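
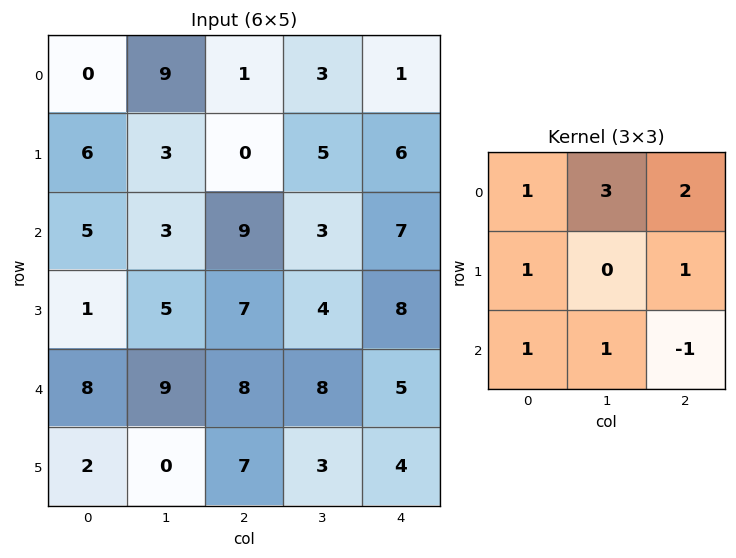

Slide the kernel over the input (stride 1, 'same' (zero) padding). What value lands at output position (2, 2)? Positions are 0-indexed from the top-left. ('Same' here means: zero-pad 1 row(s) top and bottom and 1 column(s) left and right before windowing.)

27

The receptive field on the zero-padded input at this output position is [3 0 5 / 3 9 3 / 5 7 4]. Elementwise product with the kernel and sum: 3·1 + 0·3 + 5·2 + 3·1 + 3·1 + 5·1 + 7·1 + 4·-1.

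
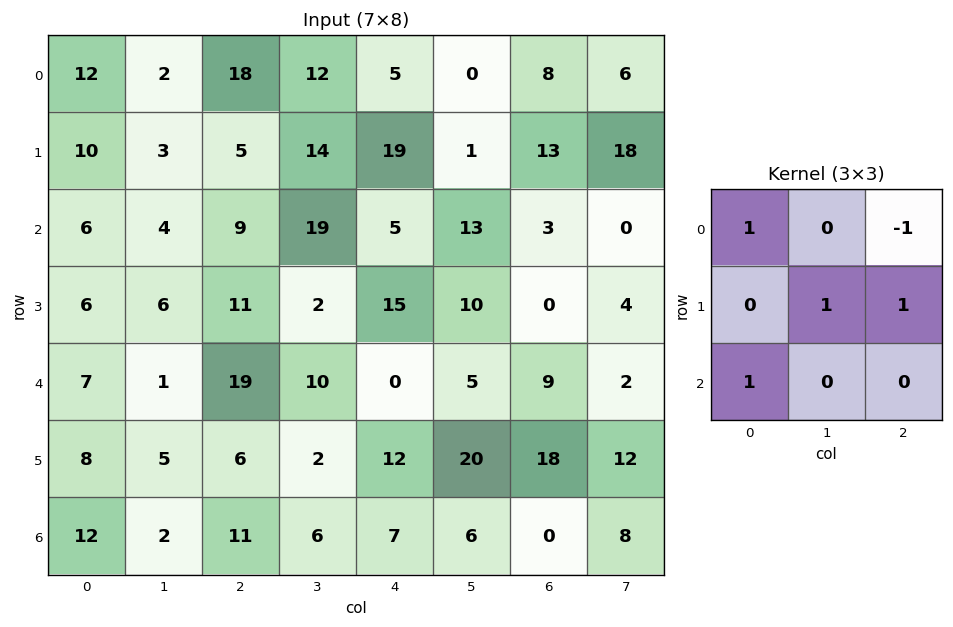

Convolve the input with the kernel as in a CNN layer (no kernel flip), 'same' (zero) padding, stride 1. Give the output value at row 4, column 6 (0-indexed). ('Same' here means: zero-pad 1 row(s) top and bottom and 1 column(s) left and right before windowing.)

The receptive field on the zero-padded input at this output position is [10 0 4 / 5 9 2 / 20 18 12]. Elementwise product with the kernel and sum: 10·1 + 4·-1 + 9·1 + 2·1 + 20·1.

37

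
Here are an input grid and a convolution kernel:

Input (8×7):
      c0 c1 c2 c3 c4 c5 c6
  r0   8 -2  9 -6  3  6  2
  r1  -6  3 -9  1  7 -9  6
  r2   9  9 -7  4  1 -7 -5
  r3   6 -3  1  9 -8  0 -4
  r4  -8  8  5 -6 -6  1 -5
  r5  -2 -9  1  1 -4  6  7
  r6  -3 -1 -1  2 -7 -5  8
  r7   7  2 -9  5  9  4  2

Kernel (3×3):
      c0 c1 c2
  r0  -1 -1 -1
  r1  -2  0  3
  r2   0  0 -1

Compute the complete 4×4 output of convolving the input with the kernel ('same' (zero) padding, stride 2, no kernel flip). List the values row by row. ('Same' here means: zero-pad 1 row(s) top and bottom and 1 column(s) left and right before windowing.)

-9 -15 39 -12
33 -10 -28 17
30 -42 8 2
6 10 -26 -3

Output[0,0]: The receptive field on the zero-padded input at this output position is [0 0 0 / 0 8 -2 / 0 -6 3]. Elementwise product with the kernel and sum: 0·-1 + 0·-1 + 0·-1 + 0·-2 + -2·3 + 3·-1.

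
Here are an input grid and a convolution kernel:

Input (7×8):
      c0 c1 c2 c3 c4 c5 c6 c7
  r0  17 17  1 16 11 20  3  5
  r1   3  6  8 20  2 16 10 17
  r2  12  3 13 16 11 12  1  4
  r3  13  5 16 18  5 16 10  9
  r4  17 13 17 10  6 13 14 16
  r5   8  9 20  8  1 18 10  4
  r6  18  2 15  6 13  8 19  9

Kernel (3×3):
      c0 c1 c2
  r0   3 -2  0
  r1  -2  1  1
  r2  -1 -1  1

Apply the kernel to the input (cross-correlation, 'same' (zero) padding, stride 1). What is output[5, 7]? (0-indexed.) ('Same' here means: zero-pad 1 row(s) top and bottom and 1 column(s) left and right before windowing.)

-34

The receptive field on the zero-padded input at this output position is [14 16 0 / 10 4 0 / 19 9 0]. Elementwise product with the kernel and sum: 14·3 + 16·-2 + 10·-2 + 4·1 + 0·1 + 19·-1 + 9·-1 + 0·1.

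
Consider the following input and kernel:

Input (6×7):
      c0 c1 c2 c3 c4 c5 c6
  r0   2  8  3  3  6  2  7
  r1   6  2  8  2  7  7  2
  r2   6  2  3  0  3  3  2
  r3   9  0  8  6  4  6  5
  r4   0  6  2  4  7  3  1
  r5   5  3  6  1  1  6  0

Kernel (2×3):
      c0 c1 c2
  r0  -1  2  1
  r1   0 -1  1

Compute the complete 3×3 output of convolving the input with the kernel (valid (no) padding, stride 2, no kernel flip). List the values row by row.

Output[0,0]: The receptive field on the input at this output position is [2 8 3 / 6 2 8]. Elementwise product with the kernel and sum: 2·-1 + 8·2 + 3·1 + 2·-1 + 8·1.

23 14 0
9 -2 4
17 13 -6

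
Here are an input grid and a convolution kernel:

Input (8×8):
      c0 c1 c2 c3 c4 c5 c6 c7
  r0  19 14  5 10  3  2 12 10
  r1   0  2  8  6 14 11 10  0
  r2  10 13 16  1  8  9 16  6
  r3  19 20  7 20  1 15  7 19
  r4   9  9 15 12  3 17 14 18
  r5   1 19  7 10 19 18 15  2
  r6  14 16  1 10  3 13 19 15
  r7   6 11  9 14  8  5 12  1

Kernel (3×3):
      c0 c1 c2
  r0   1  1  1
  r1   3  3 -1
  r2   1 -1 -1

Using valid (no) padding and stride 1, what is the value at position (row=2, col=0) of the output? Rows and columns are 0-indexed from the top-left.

134

The receptive field on the input at this output position is [10 13 16 / 19 20 7 / 9 9 15]. Elementwise product with the kernel and sum: 10·1 + 13·1 + 16·1 + 19·3 + 20·3 + 7·-1 + 9·1 + 9·-1 + 15·-1.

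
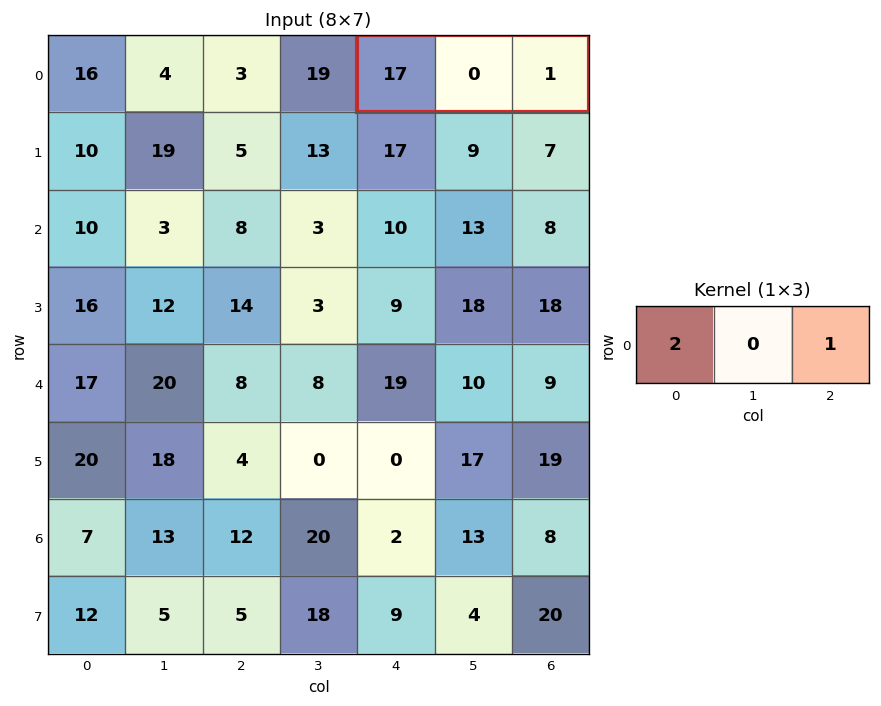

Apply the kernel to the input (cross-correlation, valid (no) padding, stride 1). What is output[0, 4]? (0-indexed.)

35

The receptive field on the input at this output position is [17 0 1]. Elementwise product with the kernel and sum: 17·2 + 1·1.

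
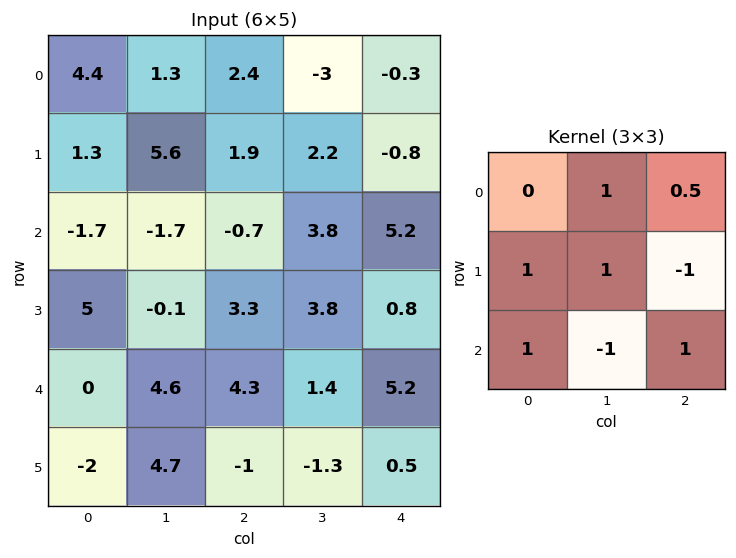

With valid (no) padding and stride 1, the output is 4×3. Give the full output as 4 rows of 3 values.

Output[0,0]: The receptive field on the input at this output position is [4.4 1.3 2.4 / 1.3 5.6 1.9 / -1.7 -1.7 -0.7]. Elementwise product with the kernel and sum: 1.3·1 + 2.4·0.5 + 1.3·1 + 5.6·1 + 1.9·-1 + -1.7·1 + -1.7·-1 + -0.7·1.
Output[0,1]: The receptive field on the input at this output position is [1.3 2.4 -3 / 5.6 1.9 2.2 / -1.7 -0.7 3.8]. Elementwise product with the kernel and sum: 2.4·1 + -3·0.5 + 5.6·1 + 1.9·1 + 2.2·-1 + -1.7·1 + -0.7·-1 + 3.8·1.

6.8 9 2.45
12.25 -2.8 -0
-0.75 2.3 20.8
-5.85 17.1 5.5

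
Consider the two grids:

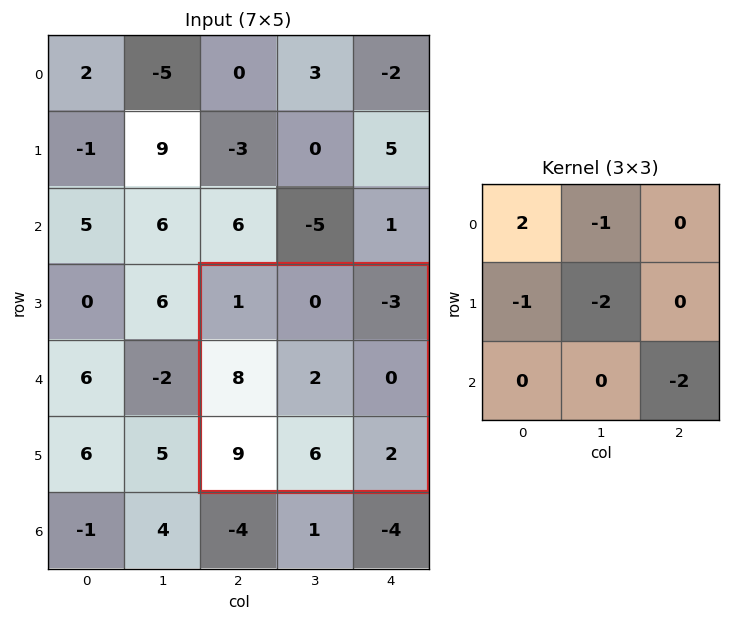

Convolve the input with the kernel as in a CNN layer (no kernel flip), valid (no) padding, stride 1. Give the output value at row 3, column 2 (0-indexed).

-14

The receptive field on the input at this output position is [1 0 -3 / 8 2 0 / 9 6 2]. Elementwise product with the kernel and sum: 1·2 + 0·-1 + 8·-1 + 2·-2 + 2·-2.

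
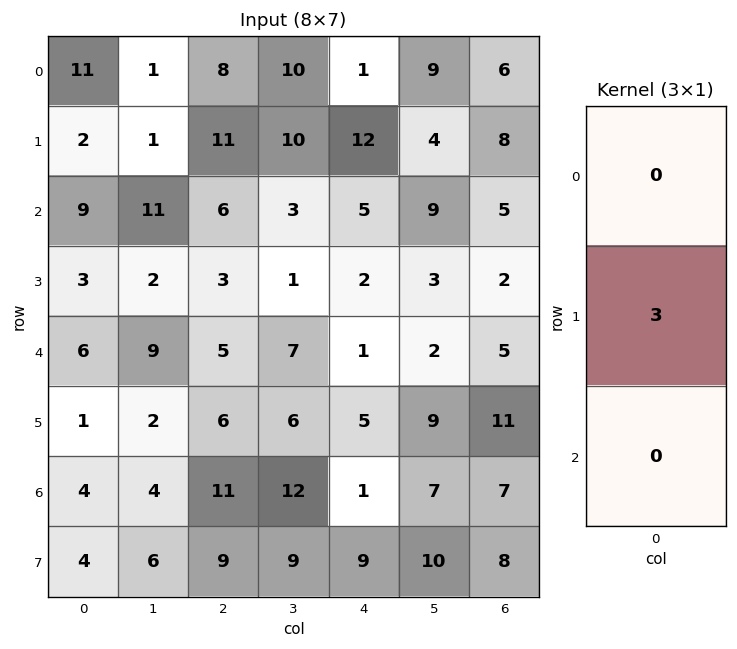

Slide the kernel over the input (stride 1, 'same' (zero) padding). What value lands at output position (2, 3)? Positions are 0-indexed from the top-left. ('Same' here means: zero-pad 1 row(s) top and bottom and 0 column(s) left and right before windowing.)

The receptive field on the zero-padded input at this output position is [10 / 3 / 1]. Elementwise product with the kernel and sum: 3·3.

9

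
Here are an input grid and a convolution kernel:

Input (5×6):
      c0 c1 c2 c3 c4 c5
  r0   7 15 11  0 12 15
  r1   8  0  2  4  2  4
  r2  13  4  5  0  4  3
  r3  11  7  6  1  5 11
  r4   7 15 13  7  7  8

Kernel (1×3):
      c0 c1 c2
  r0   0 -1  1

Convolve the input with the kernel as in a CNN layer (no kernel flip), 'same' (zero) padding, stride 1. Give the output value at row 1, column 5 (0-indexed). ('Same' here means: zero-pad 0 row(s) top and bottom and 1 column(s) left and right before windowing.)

The receptive field on the zero-padded input at this output position is [2 4 0]. Elementwise product with the kernel and sum: 4·-1 + 0·1.

-4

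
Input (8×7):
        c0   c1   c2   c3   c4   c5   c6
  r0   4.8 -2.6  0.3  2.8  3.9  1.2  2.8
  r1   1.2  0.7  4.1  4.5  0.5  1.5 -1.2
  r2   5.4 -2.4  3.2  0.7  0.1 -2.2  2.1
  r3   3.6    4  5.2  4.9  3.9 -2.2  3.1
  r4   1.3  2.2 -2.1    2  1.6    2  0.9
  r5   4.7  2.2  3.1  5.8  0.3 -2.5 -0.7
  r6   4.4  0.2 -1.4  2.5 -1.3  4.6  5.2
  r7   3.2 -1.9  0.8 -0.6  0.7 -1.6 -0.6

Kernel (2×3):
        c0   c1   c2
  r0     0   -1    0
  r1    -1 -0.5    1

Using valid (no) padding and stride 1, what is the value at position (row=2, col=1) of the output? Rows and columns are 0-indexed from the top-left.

The receptive field on the input at this output position is [-2.4 3.2 0.7 / 4 5.2 4.9]. Elementwise product with the kernel and sum: 3.2·-1 + 4·-1 + 5.2·-0.5 + 4.9·1.

-4.9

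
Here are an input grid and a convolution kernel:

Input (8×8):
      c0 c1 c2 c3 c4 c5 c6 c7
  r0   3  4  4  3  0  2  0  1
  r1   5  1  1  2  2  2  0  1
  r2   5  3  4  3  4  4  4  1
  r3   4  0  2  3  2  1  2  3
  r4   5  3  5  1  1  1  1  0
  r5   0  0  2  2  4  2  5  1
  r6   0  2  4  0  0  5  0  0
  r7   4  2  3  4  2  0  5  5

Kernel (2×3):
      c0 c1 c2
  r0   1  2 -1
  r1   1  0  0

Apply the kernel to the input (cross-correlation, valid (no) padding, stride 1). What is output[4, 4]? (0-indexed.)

6

The receptive field on the input at this output position is [1 1 1 / 4 2 5]. Elementwise product with the kernel and sum: 1·1 + 1·2 + 1·-1 + 4·1.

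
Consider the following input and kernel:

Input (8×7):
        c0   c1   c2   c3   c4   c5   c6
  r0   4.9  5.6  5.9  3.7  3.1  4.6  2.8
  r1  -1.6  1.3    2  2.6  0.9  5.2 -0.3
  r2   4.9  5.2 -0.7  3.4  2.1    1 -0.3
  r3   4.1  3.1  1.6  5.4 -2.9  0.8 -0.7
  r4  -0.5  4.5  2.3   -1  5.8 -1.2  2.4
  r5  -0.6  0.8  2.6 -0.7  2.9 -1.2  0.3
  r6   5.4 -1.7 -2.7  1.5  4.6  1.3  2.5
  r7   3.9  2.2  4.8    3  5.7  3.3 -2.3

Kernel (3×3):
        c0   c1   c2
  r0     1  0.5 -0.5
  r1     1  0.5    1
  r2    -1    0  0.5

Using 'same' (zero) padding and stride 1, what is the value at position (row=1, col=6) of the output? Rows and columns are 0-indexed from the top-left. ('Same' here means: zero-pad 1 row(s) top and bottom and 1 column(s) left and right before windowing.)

10.05

The receptive field on the zero-padded input at this output position is [4.6 2.8 0 / 5.2 -0.3 0 / 1 -0.3 0]. Elementwise product with the kernel and sum: 4.6·1 + 2.8·0.5 + 0·-0.5 + 5.2·1 + -0.3·0.5 + 0·1 + 1·-1 + 0·0.5.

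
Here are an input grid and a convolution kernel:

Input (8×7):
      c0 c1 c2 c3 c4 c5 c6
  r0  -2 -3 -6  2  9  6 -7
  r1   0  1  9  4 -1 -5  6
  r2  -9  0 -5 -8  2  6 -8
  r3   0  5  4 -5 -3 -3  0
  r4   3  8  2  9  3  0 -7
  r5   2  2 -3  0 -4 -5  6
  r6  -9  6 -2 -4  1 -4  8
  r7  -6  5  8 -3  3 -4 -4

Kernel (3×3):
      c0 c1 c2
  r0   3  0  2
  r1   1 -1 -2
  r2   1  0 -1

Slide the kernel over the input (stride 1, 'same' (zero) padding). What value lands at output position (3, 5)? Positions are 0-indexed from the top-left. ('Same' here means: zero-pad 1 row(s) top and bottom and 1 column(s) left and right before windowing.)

The receptive field on the zero-padded input at this output position is [2 6 -8 / -3 -3 0 / 3 0 -7]. Elementwise product with the kernel and sum: 2·3 + -8·2 + -3·1 + -3·-1 + 0·-2 + 3·1 + -7·-1.

0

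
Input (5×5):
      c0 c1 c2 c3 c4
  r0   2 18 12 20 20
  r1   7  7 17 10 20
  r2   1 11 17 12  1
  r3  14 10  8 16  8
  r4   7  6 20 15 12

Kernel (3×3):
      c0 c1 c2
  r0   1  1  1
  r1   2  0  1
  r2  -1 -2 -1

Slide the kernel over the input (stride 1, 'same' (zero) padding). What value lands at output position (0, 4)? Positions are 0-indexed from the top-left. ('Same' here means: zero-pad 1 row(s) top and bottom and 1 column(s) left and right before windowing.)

The receptive field on the zero-padded input at this output position is [0 0 0 / 20 20 0 / 10 20 0]. Elementwise product with the kernel and sum: 0·1 + 0·1 + 0·1 + 20·2 + 0·1 + 10·-1 + 20·-2 + 0·-1.

-10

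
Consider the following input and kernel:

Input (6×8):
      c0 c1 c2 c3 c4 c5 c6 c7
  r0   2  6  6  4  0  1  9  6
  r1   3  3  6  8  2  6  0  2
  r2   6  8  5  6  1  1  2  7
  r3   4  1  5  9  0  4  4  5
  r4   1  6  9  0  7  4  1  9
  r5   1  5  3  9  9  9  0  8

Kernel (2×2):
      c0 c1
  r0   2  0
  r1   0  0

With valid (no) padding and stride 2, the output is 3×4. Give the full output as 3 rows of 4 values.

4 12 0 18
12 10 2 4
2 18 14 2

Output[0,0]: The receptive field on the input at this output position is [2 6 / 3 3]. Elementwise product with the kernel and sum: 2·2.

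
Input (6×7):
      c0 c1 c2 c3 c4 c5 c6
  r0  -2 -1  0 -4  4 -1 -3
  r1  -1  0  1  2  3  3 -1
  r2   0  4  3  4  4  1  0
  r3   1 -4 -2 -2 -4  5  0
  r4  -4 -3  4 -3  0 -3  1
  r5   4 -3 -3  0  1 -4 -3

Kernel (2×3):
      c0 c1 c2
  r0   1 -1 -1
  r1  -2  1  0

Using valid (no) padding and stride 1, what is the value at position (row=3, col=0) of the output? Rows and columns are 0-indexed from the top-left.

The receptive field on the input at this output position is [1 -4 -2 / -4 -3 4]. Elementwise product with the kernel and sum: 1·1 + -4·-1 + -2·-1 + -4·-2 + -3·1.

12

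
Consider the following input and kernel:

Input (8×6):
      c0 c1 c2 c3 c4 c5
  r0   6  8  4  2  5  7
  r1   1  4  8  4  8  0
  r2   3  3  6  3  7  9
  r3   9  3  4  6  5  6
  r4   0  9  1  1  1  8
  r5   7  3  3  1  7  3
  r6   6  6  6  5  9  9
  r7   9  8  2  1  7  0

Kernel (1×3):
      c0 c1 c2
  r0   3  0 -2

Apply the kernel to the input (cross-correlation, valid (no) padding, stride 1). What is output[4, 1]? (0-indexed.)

The receptive field on the input at this output position is [9 1 1]. Elementwise product with the kernel and sum: 9·3 + 1·-2.

25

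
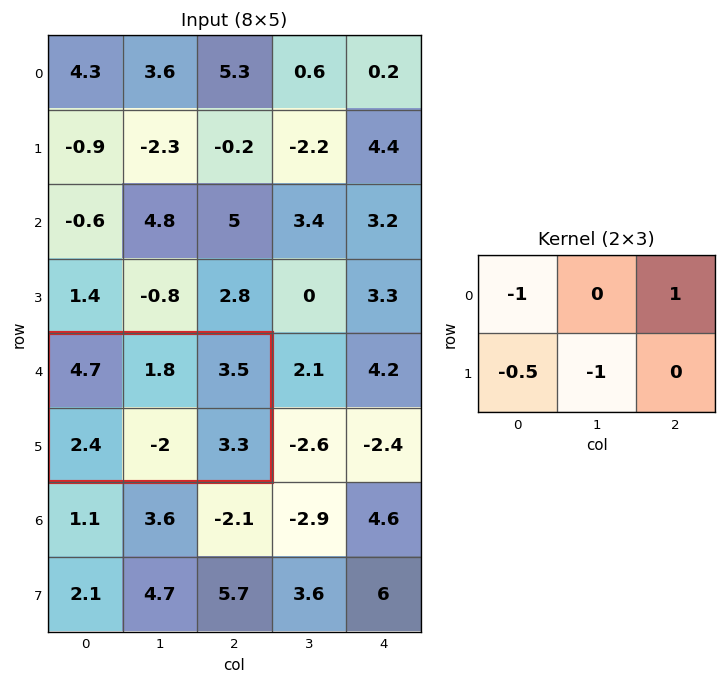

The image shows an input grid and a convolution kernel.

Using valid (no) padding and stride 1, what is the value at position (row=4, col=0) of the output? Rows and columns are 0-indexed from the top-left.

The receptive field on the input at this output position is [4.7 1.8 3.5 / 2.4 -2 3.3]. Elementwise product with the kernel and sum: 4.7·-1 + 3.5·1 + 2.4·-0.5 + -2·-1.

-0.4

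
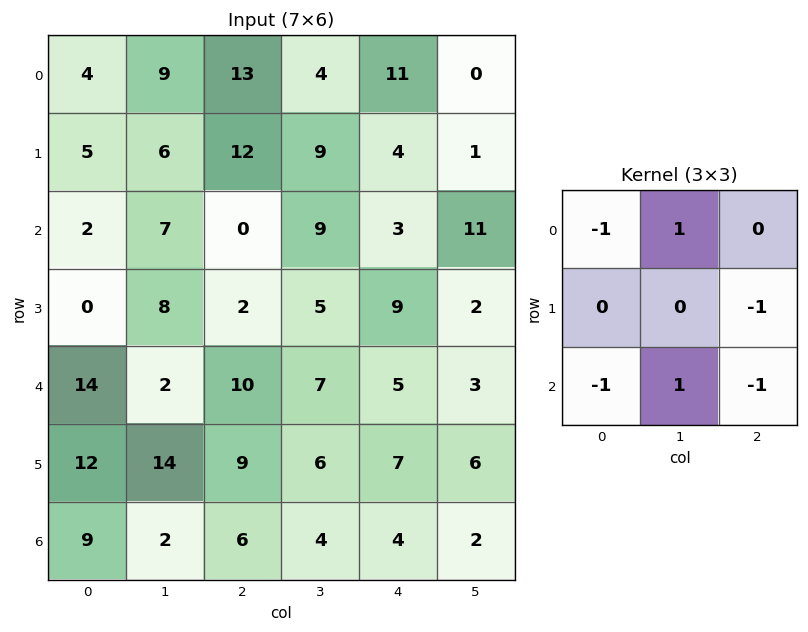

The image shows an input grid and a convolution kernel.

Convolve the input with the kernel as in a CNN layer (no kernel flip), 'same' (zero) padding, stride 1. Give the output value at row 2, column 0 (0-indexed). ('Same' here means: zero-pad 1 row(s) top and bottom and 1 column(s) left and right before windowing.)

The receptive field on the zero-padded input at this output position is [0 5 6 / 0 2 7 / 0 0 8]. Elementwise product with the kernel and sum: 0·-1 + 5·1 + 7·-1 + 0·-1 + 0·1 + 8·-1.

-10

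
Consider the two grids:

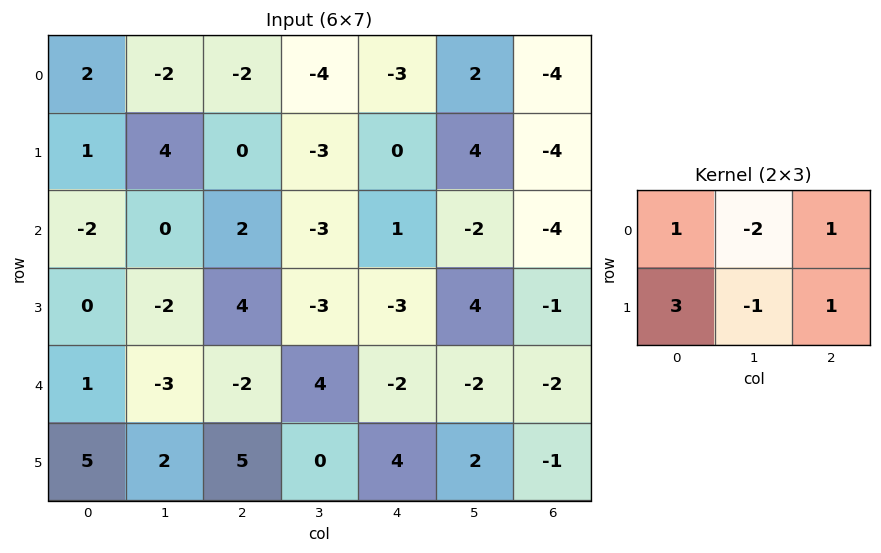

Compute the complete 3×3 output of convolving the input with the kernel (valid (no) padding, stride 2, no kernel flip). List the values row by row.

3 6 -19
6 21 -13
23 7 9

Output[0,0]: The receptive field on the input at this output position is [2 -2 -2 / 1 4 0]. Elementwise product with the kernel and sum: 2·1 + -2·-2 + -2·1 + 1·3 + 4·-1 + 0·1.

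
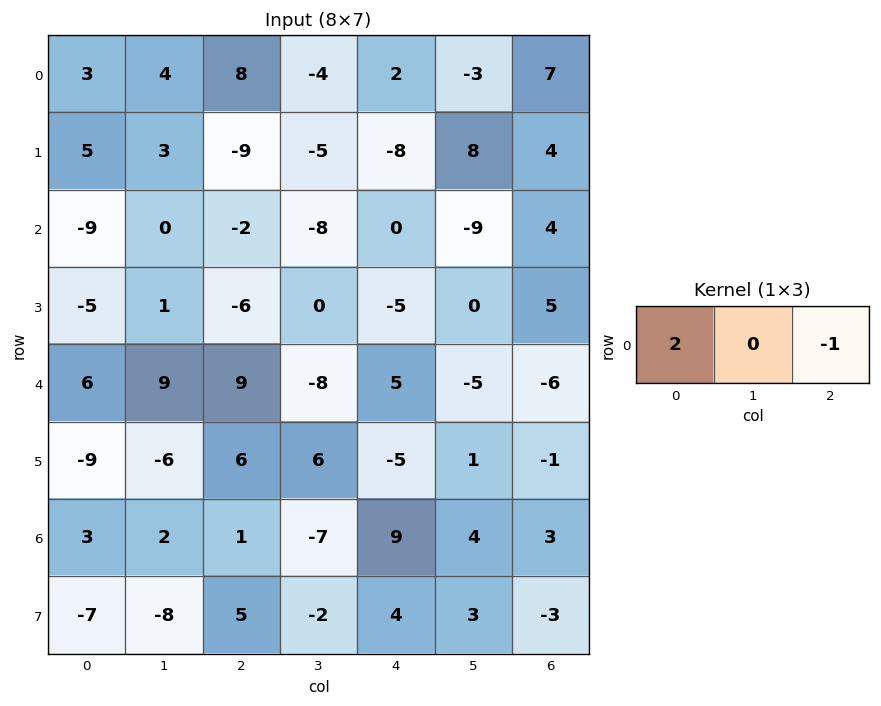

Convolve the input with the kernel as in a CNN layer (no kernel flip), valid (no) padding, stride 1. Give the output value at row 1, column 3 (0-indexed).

-18

The receptive field on the input at this output position is [-5 -8 8]. Elementwise product with the kernel and sum: -5·2 + 8·-1.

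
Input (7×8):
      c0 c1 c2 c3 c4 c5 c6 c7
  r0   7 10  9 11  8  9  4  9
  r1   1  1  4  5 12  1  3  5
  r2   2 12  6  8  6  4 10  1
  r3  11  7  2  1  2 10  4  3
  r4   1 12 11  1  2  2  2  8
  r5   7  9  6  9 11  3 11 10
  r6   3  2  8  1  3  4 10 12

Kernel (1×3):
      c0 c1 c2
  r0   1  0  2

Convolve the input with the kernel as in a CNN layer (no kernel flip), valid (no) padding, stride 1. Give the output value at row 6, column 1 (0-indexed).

4

The receptive field on the input at this output position is [2 8 1]. Elementwise product with the kernel and sum: 2·1 + 1·2.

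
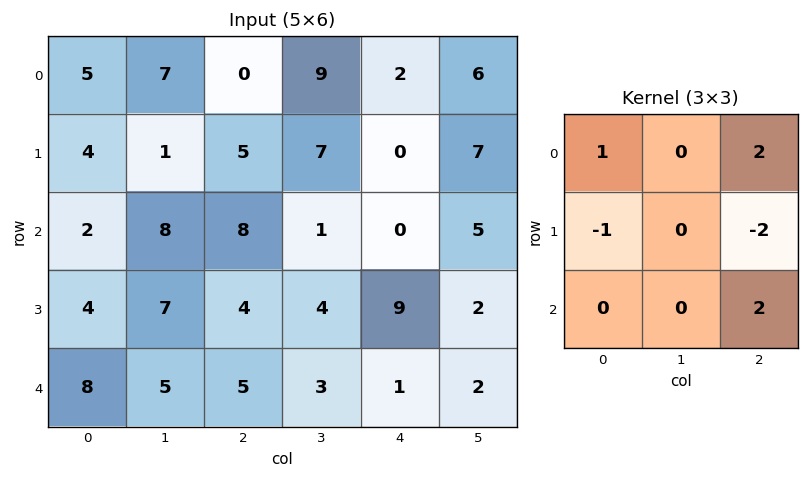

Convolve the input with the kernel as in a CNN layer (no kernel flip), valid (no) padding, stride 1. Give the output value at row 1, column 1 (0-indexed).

13

The receptive field on the input at this output position is [1 5 7 / 8 8 1 / 7 4 4]. Elementwise product with the kernel and sum: 1·1 + 7·2 + 8·-1 + 1·-2 + 4·2.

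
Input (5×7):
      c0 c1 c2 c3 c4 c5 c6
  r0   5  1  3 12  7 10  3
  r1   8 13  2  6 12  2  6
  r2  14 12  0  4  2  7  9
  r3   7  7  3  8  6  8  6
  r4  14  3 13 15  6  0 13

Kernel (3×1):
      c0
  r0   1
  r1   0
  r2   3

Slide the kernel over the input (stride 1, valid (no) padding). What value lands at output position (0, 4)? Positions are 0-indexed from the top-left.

13

The receptive field on the input at this output position is [7 / 12 / 2]. Elementwise product with the kernel and sum: 7·1 + 2·3.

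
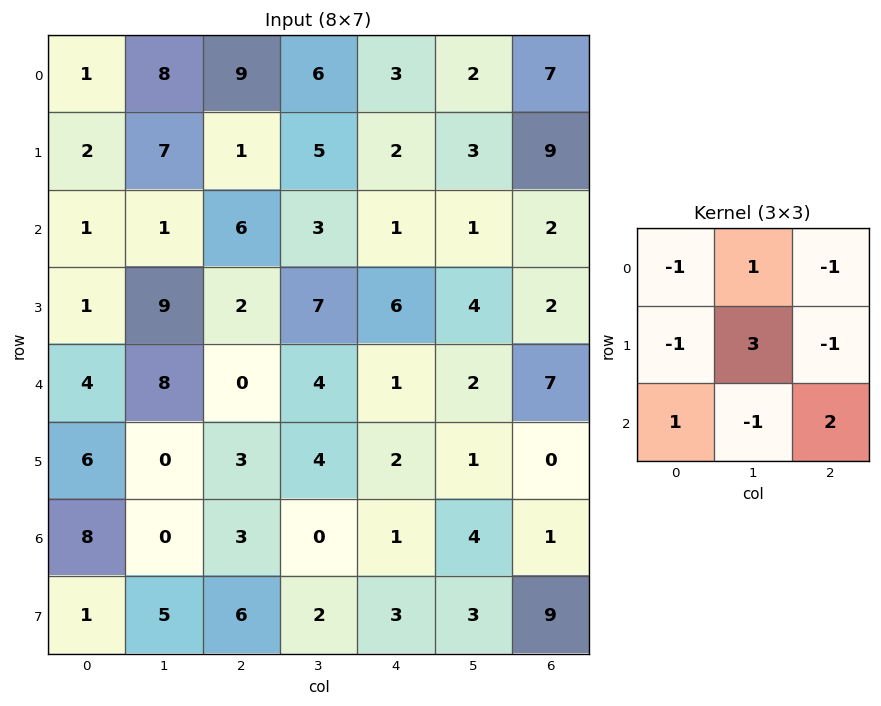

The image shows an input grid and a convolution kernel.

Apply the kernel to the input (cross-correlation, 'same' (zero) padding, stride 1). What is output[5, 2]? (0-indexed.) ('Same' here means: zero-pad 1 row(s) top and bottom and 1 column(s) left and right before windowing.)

-10

The receptive field on the zero-padded input at this output position is [8 0 4 / 0 3 4 / 0 3 0]. Elementwise product with the kernel and sum: 8·-1 + 0·1 + 4·-1 + 0·-1 + 3·3 + 4·-1 + 0·1 + 3·-1 + 0·2.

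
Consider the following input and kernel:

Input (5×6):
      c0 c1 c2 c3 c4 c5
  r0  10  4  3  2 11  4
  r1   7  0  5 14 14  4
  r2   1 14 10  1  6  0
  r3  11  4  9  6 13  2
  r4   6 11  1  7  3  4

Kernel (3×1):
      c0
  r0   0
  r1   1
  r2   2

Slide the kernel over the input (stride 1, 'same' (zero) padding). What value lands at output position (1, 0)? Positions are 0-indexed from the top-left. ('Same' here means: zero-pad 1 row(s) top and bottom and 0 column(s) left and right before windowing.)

The receptive field on the zero-padded input at this output position is [10 / 7 / 1]. Elementwise product with the kernel and sum: 7·1 + 1·2.

9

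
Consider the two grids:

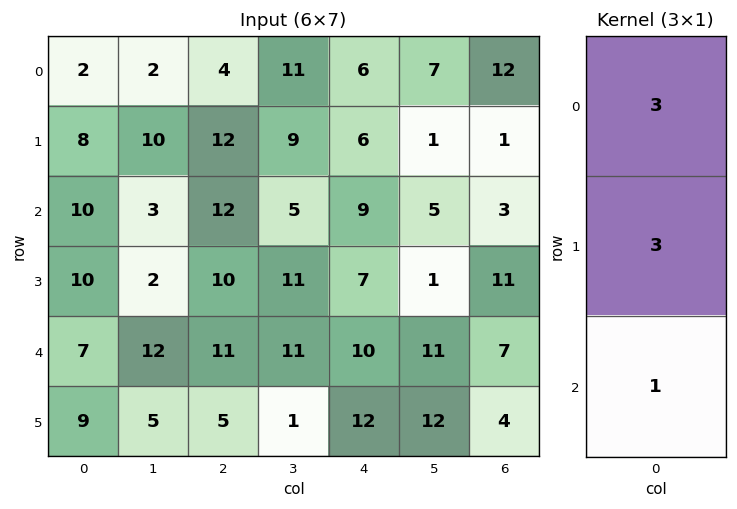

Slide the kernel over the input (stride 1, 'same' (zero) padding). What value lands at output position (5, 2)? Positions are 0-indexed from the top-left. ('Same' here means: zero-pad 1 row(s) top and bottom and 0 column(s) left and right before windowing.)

The receptive field on the zero-padded input at this output position is [11 / 5 / 0]. Elementwise product with the kernel and sum: 11·3 + 5·3 + 0·1.

48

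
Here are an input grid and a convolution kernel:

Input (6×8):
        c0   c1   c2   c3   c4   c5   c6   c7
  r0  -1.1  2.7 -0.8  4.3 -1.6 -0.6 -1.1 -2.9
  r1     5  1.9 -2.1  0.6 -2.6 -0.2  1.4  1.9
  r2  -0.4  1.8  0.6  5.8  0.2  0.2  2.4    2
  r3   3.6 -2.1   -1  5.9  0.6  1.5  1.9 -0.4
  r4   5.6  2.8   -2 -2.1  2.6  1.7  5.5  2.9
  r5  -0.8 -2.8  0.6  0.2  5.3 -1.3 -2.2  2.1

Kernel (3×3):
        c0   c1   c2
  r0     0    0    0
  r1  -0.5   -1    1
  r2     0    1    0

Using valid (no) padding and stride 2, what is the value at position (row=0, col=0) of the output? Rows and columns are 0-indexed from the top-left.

-4.7

The receptive field on the input at this output position is [-1.1 2.7 -0.8 / 5 1.9 -2.1 / -0.4 1.8 0.6]. Elementwise product with the kernel and sum: 5·-0.5 + 1.9·-1 + -2.1·1 + 1.8·1.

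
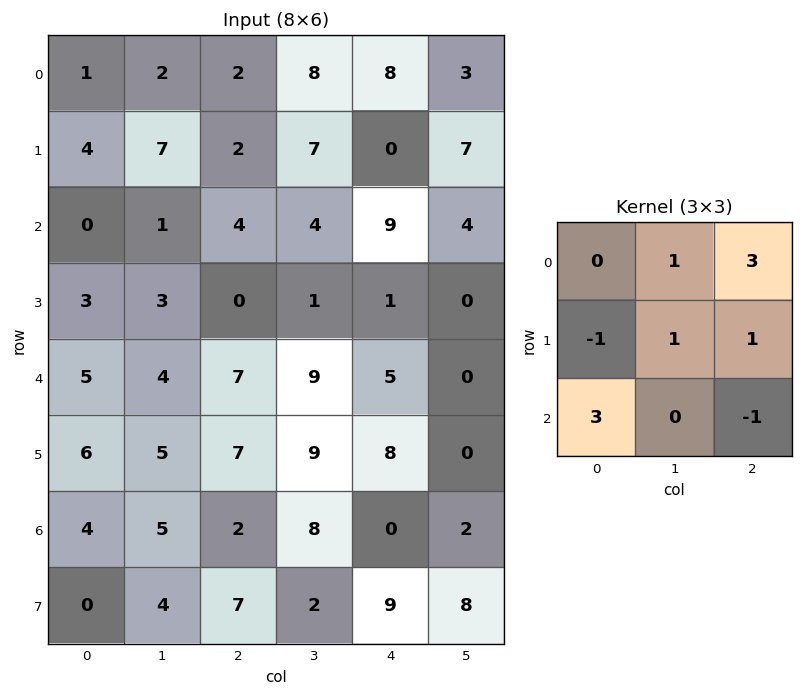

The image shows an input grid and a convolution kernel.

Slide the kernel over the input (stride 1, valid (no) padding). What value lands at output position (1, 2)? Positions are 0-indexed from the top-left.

15

The receptive field on the input at this output position is [2 7 0 / 4 4 9 / 0 1 1]. Elementwise product with the kernel and sum: 7·1 + 0·3 + 4·-1 + 4·1 + 9·1 + 0·3 + 1·-1.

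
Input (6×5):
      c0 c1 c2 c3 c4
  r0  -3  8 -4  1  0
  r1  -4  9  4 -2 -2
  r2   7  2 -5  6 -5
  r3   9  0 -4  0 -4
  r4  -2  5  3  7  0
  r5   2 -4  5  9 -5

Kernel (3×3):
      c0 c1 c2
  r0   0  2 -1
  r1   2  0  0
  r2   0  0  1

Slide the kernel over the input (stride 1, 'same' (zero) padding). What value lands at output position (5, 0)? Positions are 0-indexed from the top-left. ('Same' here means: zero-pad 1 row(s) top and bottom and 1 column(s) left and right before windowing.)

The receptive field on the zero-padded input at this output position is [0 -2 5 / 0 2 -4 / 0 0 0]. Elementwise product with the kernel and sum: -2·2 + 5·-1 + 0·2 + 0·1.

-9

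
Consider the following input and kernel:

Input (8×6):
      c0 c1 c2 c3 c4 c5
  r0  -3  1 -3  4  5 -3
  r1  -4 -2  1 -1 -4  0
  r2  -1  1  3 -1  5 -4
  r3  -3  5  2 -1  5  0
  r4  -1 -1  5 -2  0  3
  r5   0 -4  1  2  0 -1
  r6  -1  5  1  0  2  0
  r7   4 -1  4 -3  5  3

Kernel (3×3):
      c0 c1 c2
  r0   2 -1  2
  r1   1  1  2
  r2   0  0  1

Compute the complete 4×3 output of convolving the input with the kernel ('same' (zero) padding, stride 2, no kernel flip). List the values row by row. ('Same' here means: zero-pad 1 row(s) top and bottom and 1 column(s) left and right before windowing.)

-3 5 3
6 -6 -2
6 8 -4
0 -2 7

Output[0,0]: The receptive field on the zero-padded input at this output position is [0 0 0 / 0 -3 1 / 0 -4 -2]. Elementwise product with the kernel and sum: 0·2 + 0·-1 + 0·2 + 0·1 + -3·1 + 1·2 + -2·1.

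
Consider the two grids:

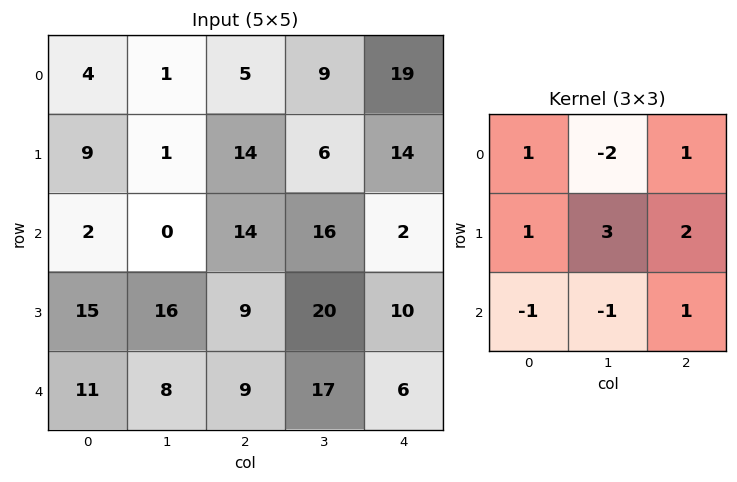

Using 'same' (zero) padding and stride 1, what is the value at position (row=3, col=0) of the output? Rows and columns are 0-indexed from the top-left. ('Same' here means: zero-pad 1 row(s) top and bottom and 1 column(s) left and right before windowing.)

The receptive field on the zero-padded input at this output position is [0 2 0 / 0 15 16 / 0 11 8]. Elementwise product with the kernel and sum: 0·1 + 2·-2 + 0·1 + 0·1 + 15·3 + 16·2 + 0·-1 + 11·-1 + 8·1.

70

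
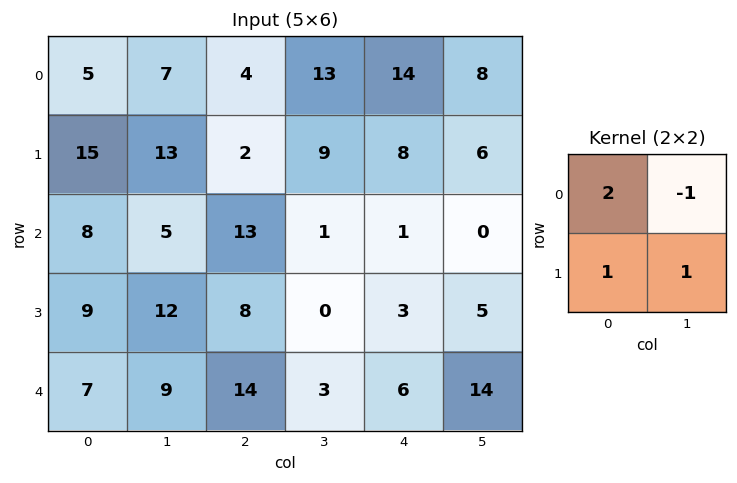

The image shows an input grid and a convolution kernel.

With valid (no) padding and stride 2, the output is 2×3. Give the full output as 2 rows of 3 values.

Output[0,0]: The receptive field on the input at this output position is [5 7 / 15 13]. Elementwise product with the kernel and sum: 5·2 + 7·-1 + 15·1 + 13·1.

31 6 34
32 33 10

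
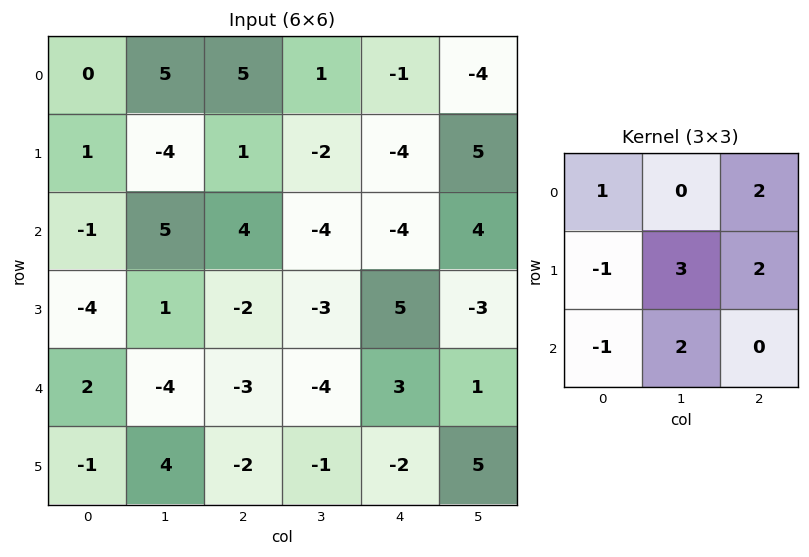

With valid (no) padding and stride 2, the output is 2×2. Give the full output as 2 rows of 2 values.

Output[0,0]: The receptive field on the input at this output position is [0 5 5 / 1 -4 1 / -1 5 4]. Elementwise product with the kernel and sum: 0·1 + 5·2 + 1·-1 + -4·3 + 1·2 + -1·-1 + 5·2.
Output[0,1]: The receptive field on the input at this output position is [5 1 -1 / 1 -2 -4 / 4 -4 -4]. Elementwise product with the kernel and sum: 5·1 + -1·2 + 1·-1 + -2·3 + -4·2 + 4·-1 + -4·2.

10 -24
0 -6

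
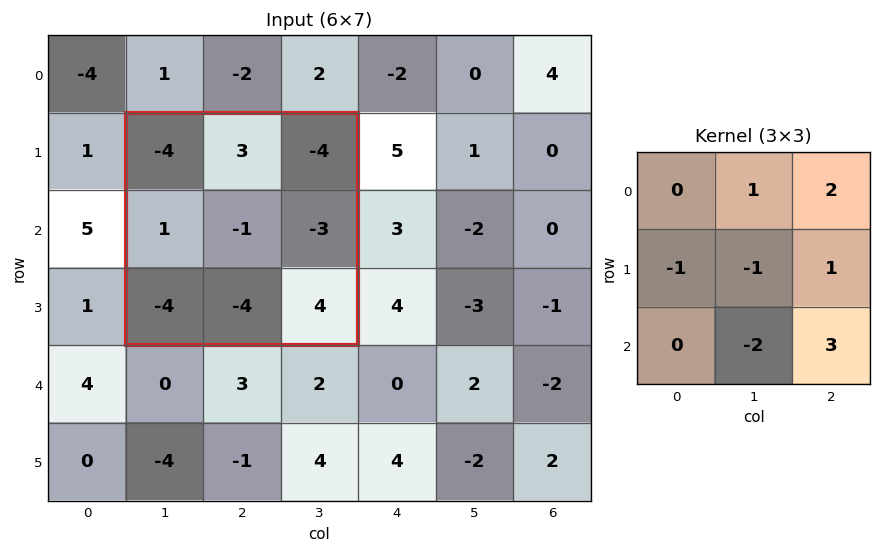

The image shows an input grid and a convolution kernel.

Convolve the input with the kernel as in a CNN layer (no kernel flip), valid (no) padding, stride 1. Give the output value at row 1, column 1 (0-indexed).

The receptive field on the input at this output position is [-4 3 -4 / 1 -1 -3 / -4 -4 4]. Elementwise product with the kernel and sum: 3·1 + -4·2 + 1·-1 + -1·-1 + -3·1 + -4·-2 + 4·3.

12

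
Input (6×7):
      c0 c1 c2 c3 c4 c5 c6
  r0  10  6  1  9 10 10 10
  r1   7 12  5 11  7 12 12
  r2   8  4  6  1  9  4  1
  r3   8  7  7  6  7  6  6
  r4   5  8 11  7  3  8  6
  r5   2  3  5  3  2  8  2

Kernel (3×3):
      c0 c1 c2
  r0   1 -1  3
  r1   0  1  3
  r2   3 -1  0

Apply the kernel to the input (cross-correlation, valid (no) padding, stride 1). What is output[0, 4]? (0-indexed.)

The receptive field on the input at this output position is [10 10 10 / 7 12 12 / 9 4 1]. Elementwise product with the kernel and sum: 10·1 + 10·-1 + 10·3 + 12·1 + 12·3 + 9·3 + 4·-1.

101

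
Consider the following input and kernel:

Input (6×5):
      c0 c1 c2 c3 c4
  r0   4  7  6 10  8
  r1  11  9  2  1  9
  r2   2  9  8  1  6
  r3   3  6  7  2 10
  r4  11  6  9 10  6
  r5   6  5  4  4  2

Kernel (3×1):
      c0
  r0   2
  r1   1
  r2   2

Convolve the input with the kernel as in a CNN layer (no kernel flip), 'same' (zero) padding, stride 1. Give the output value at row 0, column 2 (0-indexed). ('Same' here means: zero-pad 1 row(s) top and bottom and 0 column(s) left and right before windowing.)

The receptive field on the zero-padded input at this output position is [0 / 6 / 2]. Elementwise product with the kernel and sum: 0·2 + 6·1 + 2·2.

10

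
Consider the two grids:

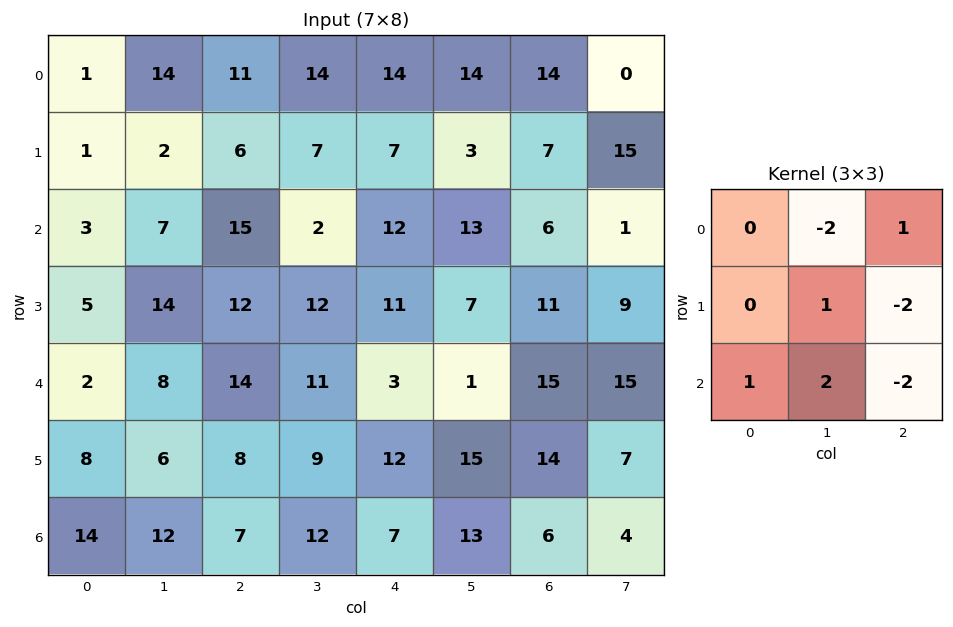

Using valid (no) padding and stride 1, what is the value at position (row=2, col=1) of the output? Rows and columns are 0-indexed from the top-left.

-26

The receptive field on the input at this output position is [7 15 2 / 14 12 12 / 8 14 11]. Elementwise product with the kernel and sum: 15·-2 + 2·1 + 12·1 + 12·-2 + 8·1 + 14·2 + 11·-2.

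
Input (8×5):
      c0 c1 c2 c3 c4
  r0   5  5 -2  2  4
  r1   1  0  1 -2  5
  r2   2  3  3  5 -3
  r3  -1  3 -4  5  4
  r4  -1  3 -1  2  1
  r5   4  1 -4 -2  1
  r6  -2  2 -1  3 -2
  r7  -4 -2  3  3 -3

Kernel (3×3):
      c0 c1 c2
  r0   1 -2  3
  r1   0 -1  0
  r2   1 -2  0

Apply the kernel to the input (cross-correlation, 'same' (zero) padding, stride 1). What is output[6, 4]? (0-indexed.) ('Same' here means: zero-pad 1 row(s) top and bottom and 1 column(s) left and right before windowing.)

7

The receptive field on the zero-padded input at this output position is [-2 1 0 / 3 -2 0 / 3 -3 0]. Elementwise product with the kernel and sum: -2·1 + 1·-2 + 0·3 + -2·-1 + 3·1 + -3·-2.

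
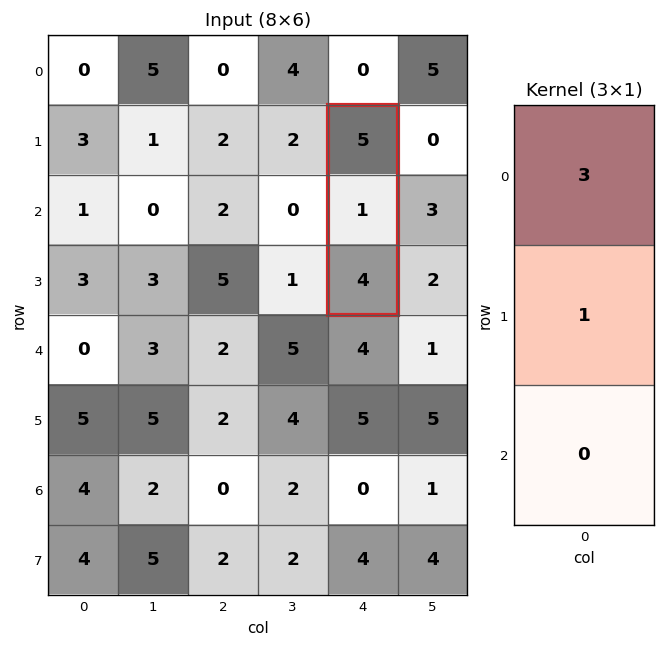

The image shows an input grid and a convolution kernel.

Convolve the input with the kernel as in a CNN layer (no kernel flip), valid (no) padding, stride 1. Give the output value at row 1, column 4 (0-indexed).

16

The receptive field on the input at this output position is [5 / 1 / 4]. Elementwise product with the kernel and sum: 5·3 + 1·1.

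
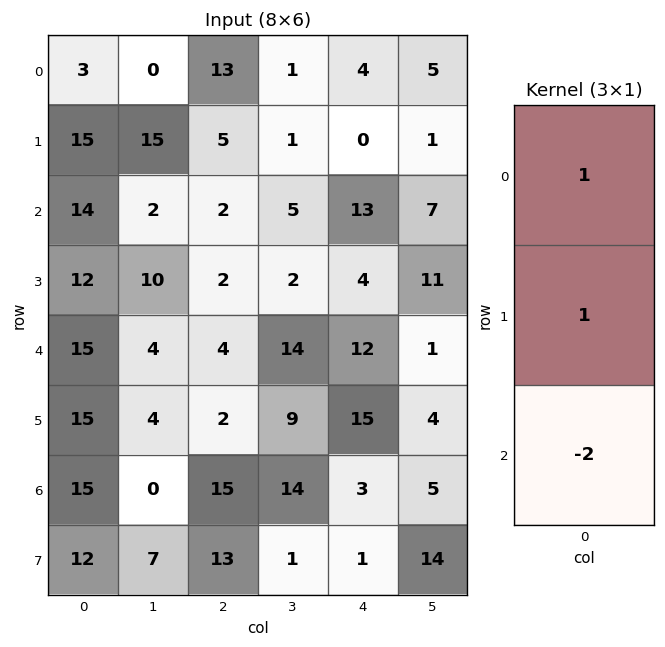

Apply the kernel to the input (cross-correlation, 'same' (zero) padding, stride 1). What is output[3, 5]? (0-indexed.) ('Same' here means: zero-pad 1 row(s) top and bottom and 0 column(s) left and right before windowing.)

16

The receptive field on the zero-padded input at this output position is [7 / 11 / 1]. Elementwise product with the kernel and sum: 7·1 + 11·1 + 1·-2.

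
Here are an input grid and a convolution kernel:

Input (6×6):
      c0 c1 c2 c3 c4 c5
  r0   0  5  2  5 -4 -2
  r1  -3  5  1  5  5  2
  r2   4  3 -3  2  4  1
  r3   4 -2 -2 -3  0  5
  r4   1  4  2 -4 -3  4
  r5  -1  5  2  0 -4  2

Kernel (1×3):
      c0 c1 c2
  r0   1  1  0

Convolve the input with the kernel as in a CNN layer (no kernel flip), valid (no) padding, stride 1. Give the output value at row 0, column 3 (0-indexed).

1

The receptive field on the input at this output position is [5 -4 -2]. Elementwise product with the kernel and sum: 5·1 + -4·1.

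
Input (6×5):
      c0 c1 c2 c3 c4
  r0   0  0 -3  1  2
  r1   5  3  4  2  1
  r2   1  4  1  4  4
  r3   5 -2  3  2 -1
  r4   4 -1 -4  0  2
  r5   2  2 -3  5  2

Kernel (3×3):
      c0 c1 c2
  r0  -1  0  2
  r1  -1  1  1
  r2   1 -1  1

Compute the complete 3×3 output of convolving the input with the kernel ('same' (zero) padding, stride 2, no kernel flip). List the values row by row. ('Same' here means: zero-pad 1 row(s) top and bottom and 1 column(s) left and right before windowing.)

-2 -1 2
4 -1 1
-1 13 3

Output[0,0]: The receptive field on the zero-padded input at this output position is [0 0 0 / 0 0 0 / 0 5 3]. Elementwise product with the kernel and sum: 0·-1 + 0·2 + 0·-1 + 0·1 + 0·1 + 0·1 + 5·-1 + 3·1.
Output[0,1]: The receptive field on the zero-padded input at this output position is [0 0 0 / 0 -3 1 / 3 4 2]. Elementwise product with the kernel and sum: 0·-1 + 0·2 + 0·-1 + -3·1 + 1·1 + 3·1 + 4·-1 + 2·1.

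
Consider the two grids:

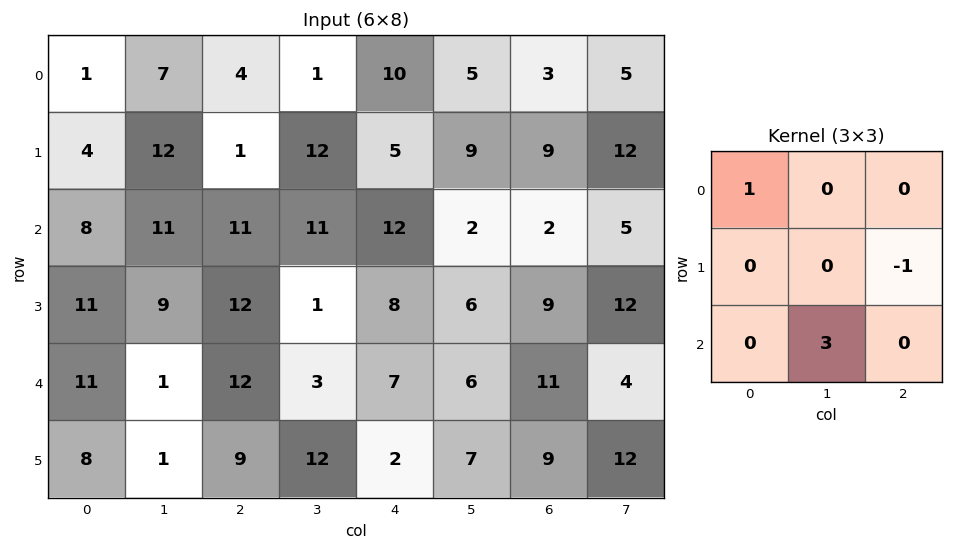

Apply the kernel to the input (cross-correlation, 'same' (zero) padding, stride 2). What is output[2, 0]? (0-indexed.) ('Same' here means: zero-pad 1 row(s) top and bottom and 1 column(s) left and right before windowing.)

23

The receptive field on the zero-padded input at this output position is [0 11 9 / 0 11 1 / 0 8 1]. Elementwise product with the kernel and sum: 0·1 + 1·-1 + 8·3.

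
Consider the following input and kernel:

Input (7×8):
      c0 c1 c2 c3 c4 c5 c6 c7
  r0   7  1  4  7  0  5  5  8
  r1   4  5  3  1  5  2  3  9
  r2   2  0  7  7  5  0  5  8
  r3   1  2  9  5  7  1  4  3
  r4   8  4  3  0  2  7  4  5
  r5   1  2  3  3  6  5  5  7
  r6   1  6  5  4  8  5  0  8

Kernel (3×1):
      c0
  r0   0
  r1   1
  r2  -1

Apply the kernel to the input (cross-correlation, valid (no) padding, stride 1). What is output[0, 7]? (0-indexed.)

The receptive field on the input at this output position is [8 / 9 / 8]. Elementwise product with the kernel and sum: 9·1 + 8·-1.

1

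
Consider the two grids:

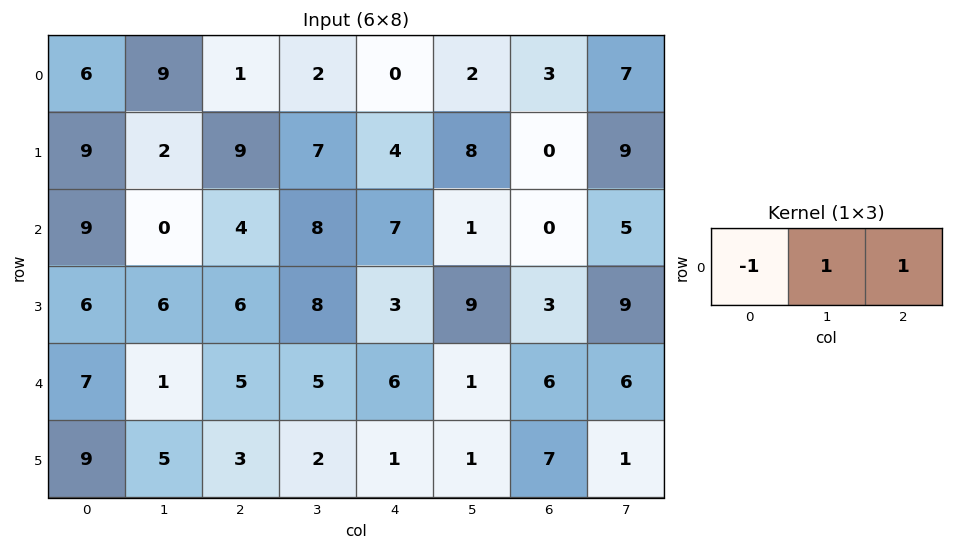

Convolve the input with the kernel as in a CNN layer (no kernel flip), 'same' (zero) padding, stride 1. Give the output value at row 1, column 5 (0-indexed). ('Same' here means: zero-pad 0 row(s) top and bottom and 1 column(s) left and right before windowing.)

4

The receptive field on the zero-padded input at this output position is [4 8 0]. Elementwise product with the kernel and sum: 4·-1 + 8·1 + 0·1.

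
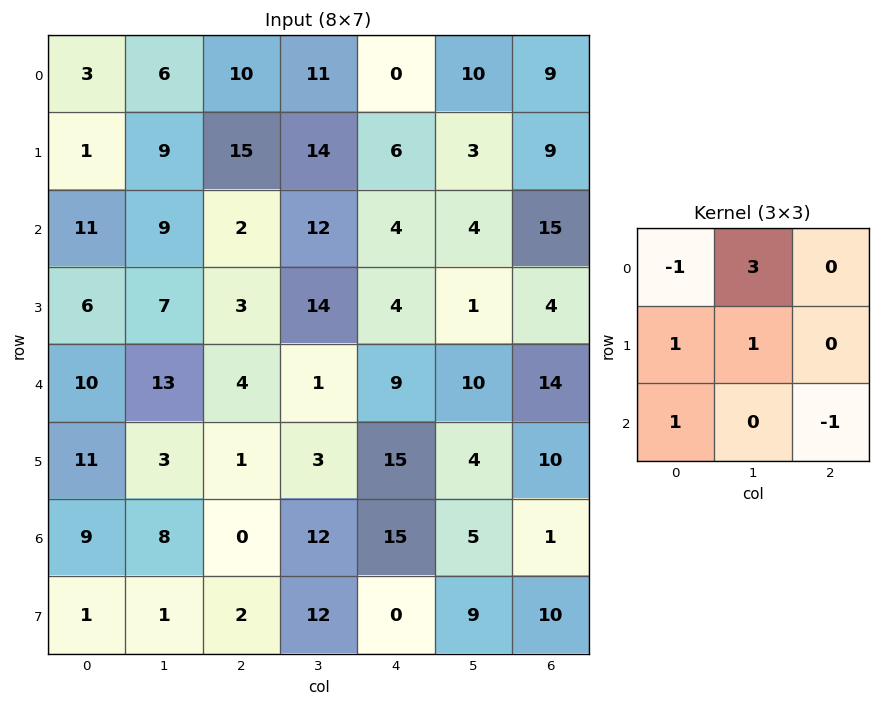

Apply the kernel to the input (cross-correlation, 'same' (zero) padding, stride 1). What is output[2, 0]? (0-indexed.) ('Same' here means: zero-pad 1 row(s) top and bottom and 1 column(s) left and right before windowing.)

The receptive field on the zero-padded input at this output position is [0 1 9 / 0 11 9 / 0 6 7]. Elementwise product with the kernel and sum: 0·-1 + 1·3 + 0·1 + 11·1 + 0·1 + 7·-1.

7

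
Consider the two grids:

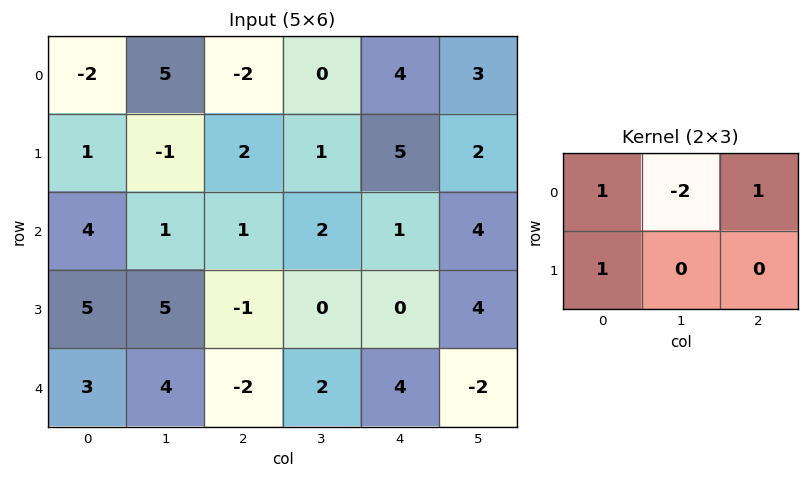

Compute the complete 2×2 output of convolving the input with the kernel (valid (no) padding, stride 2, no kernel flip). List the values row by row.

-13 4
8 -3

Output[0,0]: The receptive field on the input at this output position is [-2 5 -2 / 1 -1 2]. Elementwise product with the kernel and sum: -2·1 + 5·-2 + -2·1 + 1·1.
Output[0,1]: The receptive field on the input at this output position is [-2 0 4 / 2 1 5]. Elementwise product with the kernel and sum: -2·1 + 0·-2 + 4·1 + 2·1.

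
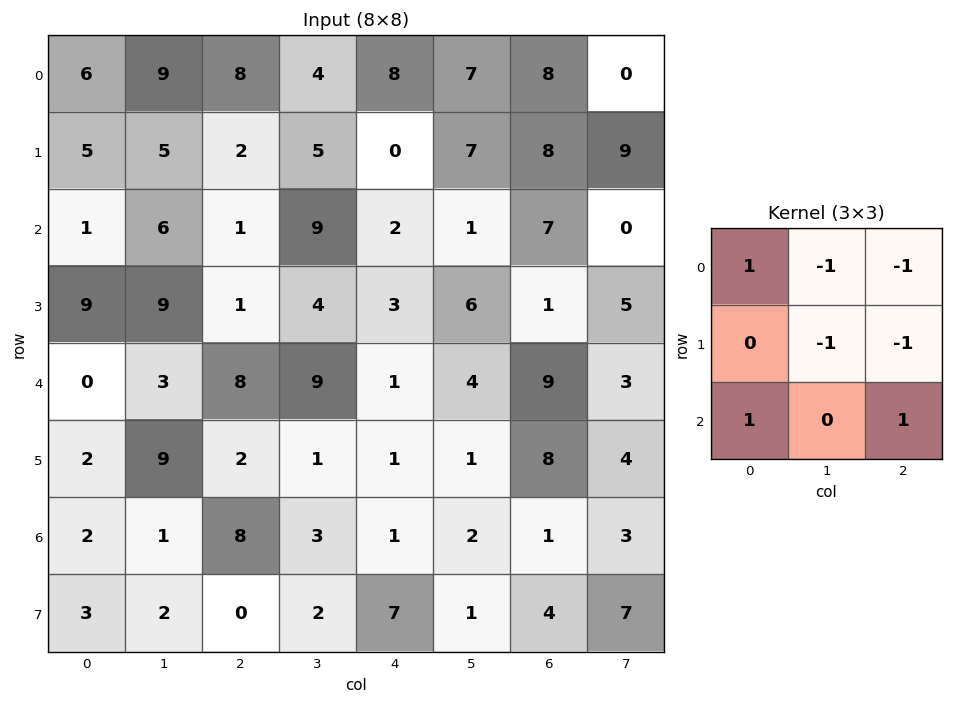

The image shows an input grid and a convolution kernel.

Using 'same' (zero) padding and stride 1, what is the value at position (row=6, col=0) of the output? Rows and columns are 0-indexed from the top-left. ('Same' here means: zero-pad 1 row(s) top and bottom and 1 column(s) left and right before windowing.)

-12

The receptive field on the zero-padded input at this output position is [0 2 9 / 0 2 1 / 0 3 2]. Elementwise product with the kernel and sum: 0·1 + 2·-1 + 9·-1 + 2·-1 + 1·-1 + 0·1 + 2·1.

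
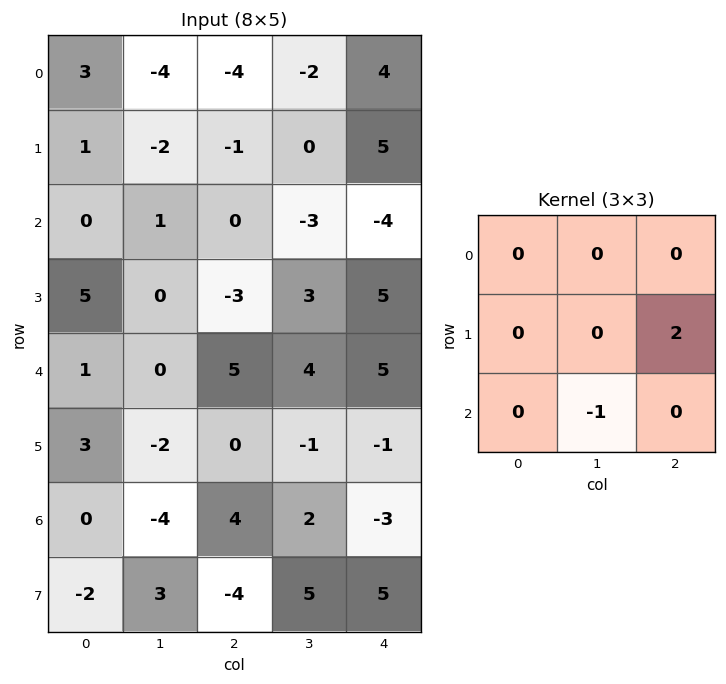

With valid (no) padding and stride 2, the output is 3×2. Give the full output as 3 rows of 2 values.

-3 13
-6 6
4 -4

Output[0,0]: The receptive field on the input at this output position is [3 -4 -4 / 1 -2 -1 / 0 1 0]. Elementwise product with the kernel and sum: -1·2 + 1·-1.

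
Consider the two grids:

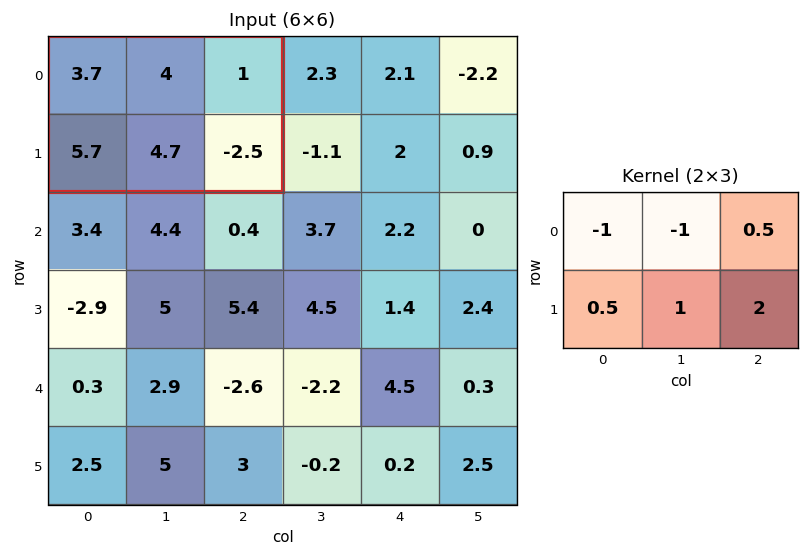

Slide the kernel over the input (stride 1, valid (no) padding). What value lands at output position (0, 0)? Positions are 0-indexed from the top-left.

-4.65

The receptive field on the input at this output position is [3.7 4 1 / 5.7 4.7 -2.5]. Elementwise product with the kernel and sum: 3.7·-1 + 4·-1 + 1·0.5 + 5.7·0.5 + 4.7·1 + -2.5·2.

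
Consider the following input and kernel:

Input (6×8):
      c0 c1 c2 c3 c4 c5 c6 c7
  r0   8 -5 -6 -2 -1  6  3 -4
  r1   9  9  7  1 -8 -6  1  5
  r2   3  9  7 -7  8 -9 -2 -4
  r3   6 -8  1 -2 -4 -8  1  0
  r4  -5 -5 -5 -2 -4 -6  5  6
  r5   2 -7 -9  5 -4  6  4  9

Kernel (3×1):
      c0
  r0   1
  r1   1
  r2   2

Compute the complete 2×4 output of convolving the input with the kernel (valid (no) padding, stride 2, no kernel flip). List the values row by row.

Output[0,0]: The receptive field on the input at this output position is [8 / 9 / 3]. Elementwise product with the kernel and sum: 8·1 + 9·1 + 3·2.

23 15 7 0
-1 -2 -4 9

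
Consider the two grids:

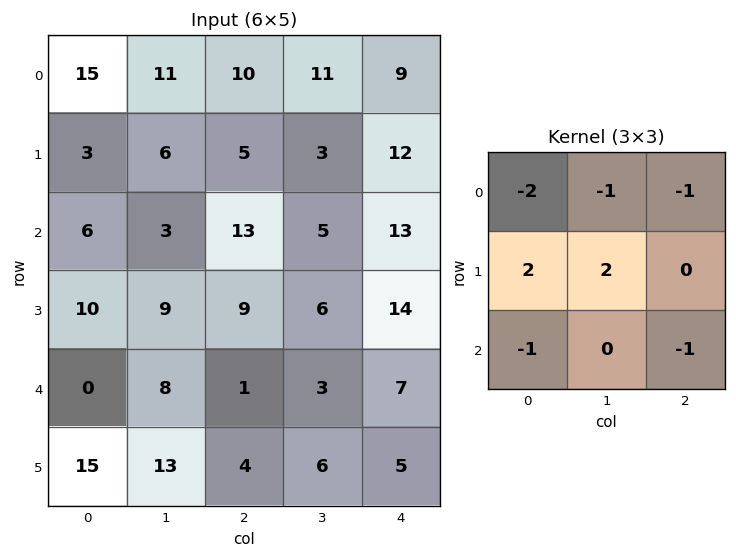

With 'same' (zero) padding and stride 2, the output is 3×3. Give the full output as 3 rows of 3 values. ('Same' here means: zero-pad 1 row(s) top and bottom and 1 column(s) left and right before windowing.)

24 33 37
-6 -3 12
-32 -34 -12

Output[0,0]: The receptive field on the zero-padded input at this output position is [0 0 0 / 0 15 11 / 0 3 6]. Elementwise product with the kernel and sum: 0·-2 + 0·-1 + 0·-1 + 0·2 + 15·2 + 0·-1 + 6·-1.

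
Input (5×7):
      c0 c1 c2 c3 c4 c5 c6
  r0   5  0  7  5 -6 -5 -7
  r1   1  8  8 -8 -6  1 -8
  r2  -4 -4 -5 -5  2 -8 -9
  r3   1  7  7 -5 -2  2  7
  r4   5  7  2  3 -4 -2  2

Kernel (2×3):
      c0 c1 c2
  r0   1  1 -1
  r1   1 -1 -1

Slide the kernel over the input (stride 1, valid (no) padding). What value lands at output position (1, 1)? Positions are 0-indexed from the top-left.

30

The receptive field on the input at this output position is [8 8 -8 / -4 -5 -5]. Elementwise product with the kernel and sum: 8·1 + 8·1 + -8·-1 + -4·1 + -5·-1 + -5·-1.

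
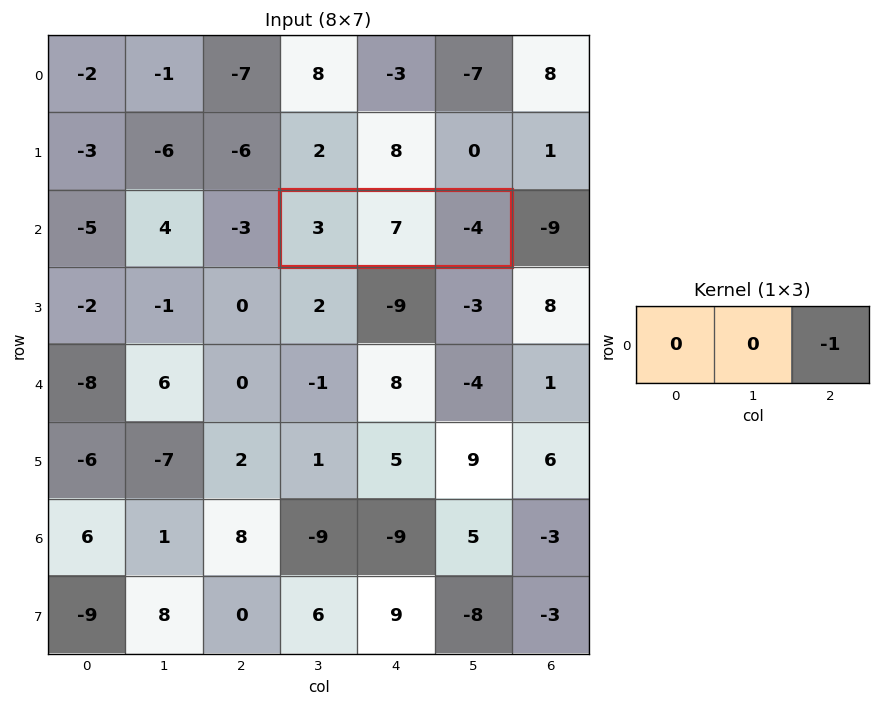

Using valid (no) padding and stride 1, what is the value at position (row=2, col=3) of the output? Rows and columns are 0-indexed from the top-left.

4

The receptive field on the input at this output position is [3 7 -4]. Elementwise product with the kernel and sum: -4·-1.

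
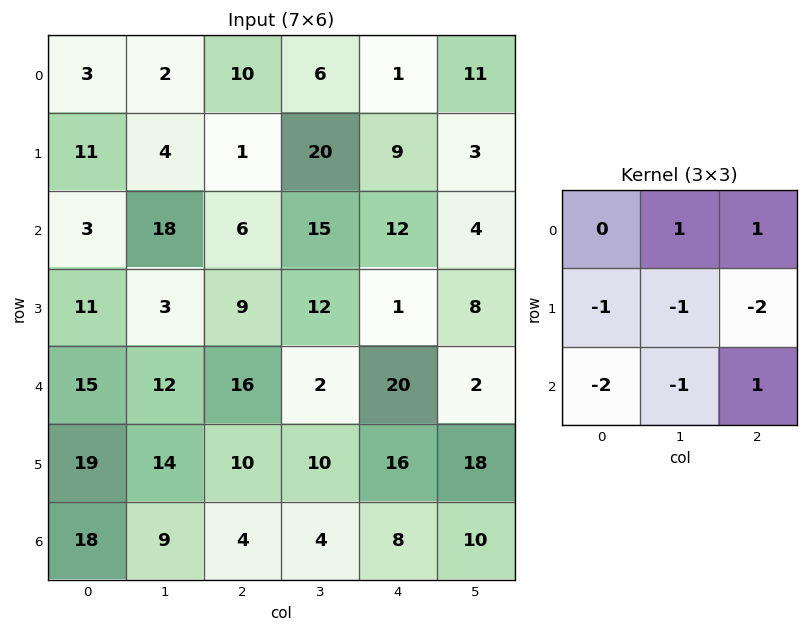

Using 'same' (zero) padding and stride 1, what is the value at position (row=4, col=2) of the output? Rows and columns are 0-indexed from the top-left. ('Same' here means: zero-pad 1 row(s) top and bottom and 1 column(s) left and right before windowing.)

-39

The receptive field on the zero-padded input at this output position is [3 9 12 / 12 16 2 / 14 10 10]. Elementwise product with the kernel and sum: 9·1 + 12·1 + 12·-1 + 16·-1 + 2·-2 + 14·-2 + 10·-1 + 10·1.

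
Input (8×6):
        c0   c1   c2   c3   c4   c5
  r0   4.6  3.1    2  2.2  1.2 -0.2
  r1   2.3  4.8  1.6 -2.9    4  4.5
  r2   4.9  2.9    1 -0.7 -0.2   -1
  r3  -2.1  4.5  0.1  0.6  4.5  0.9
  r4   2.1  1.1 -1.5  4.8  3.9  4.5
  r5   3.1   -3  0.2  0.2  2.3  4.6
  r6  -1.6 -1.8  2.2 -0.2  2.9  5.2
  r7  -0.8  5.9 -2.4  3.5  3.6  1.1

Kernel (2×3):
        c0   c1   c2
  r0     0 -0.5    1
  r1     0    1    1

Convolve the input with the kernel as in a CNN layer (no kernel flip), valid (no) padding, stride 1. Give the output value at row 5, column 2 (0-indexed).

4.9

The receptive field on the input at this output position is [0.2 0.2 2.3 / 2.2 -0.2 2.9]. Elementwise product with the kernel and sum: 0.2·-0.5 + 2.3·1 + -0.2·1 + 2.9·1.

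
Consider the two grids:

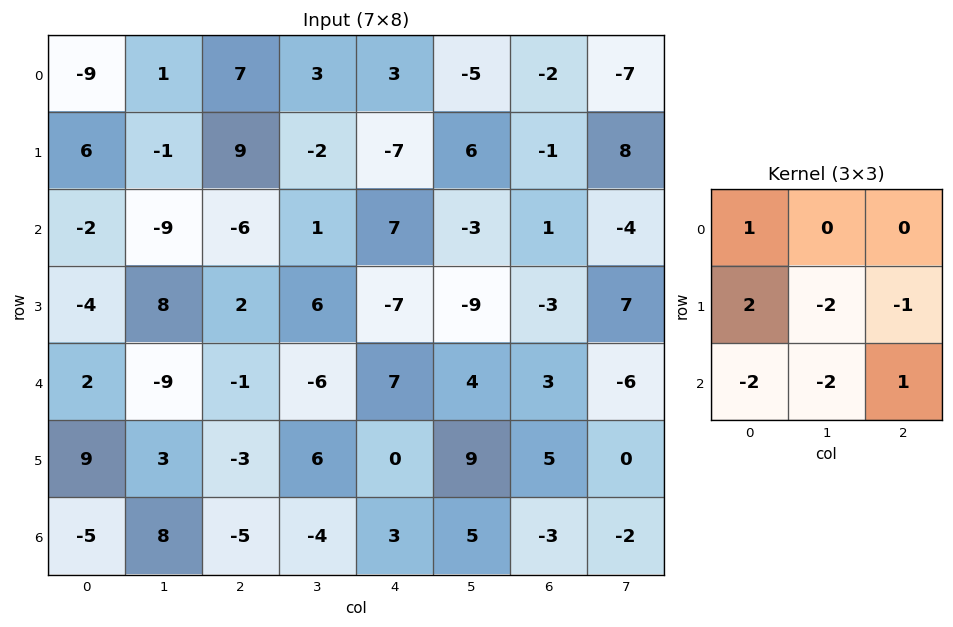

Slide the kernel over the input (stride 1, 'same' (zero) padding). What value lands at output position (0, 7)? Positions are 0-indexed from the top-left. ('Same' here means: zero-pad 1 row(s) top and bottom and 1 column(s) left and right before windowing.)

The receptive field on the zero-padded input at this output position is [0 0 0 / -2 -7 0 / -1 8 0]. Elementwise product with the kernel and sum: 0·1 + -2·2 + -7·-2 + 0·-1 + -1·-2 + 8·-2 + 0·1.

-4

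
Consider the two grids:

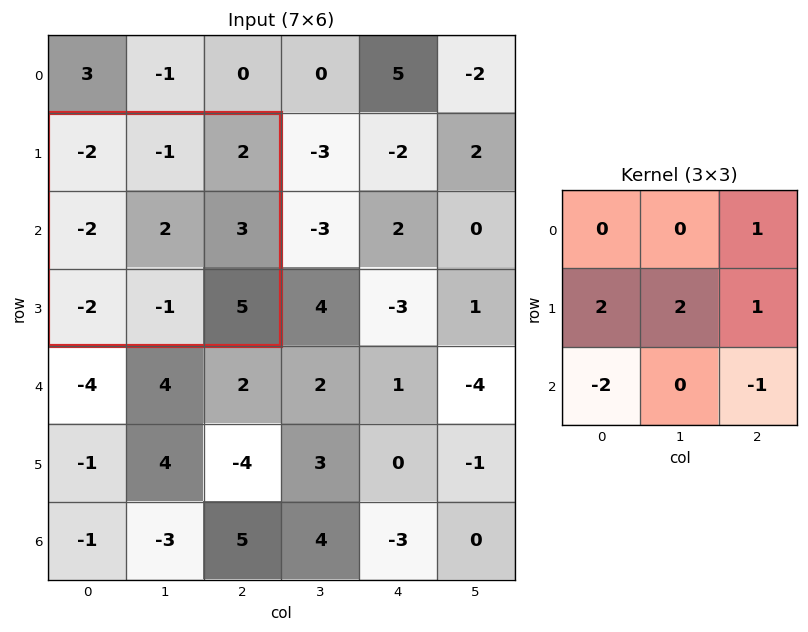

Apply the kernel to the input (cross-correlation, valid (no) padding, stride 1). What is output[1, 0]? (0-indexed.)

The receptive field on the input at this output position is [-2 -1 2 / -2 2 3 / -2 -1 5]. Elementwise product with the kernel and sum: 2·1 + -2·2 + 2·2 + 3·1 + -2·-2 + 5·-1.

4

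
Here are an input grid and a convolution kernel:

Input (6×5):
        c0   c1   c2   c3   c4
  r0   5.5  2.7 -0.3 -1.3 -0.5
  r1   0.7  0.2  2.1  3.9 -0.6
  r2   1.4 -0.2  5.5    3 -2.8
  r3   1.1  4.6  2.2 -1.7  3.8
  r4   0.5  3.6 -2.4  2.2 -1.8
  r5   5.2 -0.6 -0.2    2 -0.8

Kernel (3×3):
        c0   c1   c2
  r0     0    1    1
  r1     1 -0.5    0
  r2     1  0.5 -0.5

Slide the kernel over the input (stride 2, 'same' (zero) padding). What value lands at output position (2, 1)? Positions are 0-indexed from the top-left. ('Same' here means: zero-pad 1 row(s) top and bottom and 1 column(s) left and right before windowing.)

The receptive field on the zero-padded input at this output position is [4.6 2.2 -1.7 / 3.6 -2.4 2.2 / -0.6 -0.2 2]. Elementwise product with the kernel and sum: 2.2·1 + -1.7·1 + 3.6·1 + -2.4·-0.5 + -0.6·1 + -0.2·0.5 + 2·-0.5.

3.6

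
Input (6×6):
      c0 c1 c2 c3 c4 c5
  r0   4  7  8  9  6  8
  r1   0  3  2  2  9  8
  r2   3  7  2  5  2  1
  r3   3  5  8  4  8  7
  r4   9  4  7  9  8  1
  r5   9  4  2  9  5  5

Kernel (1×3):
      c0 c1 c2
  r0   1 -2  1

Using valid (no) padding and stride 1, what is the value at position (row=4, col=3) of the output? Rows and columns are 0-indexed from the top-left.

-6

The receptive field on the input at this output position is [9 8 1]. Elementwise product with the kernel and sum: 9·1 + 8·-2 + 1·1.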